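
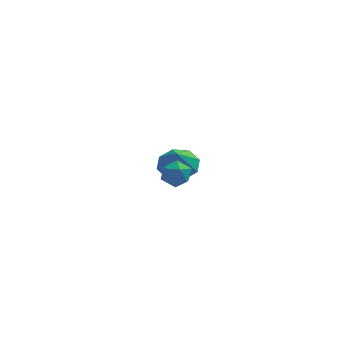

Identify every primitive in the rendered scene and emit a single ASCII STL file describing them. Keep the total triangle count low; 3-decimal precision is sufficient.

solid 
facet normal -0.133 0.843 0.521
outer loop
vertex -3.602 -1.296 -0.261
vertex -4.354 -1.474 -0.165
vertex -3.828 -1.713 0.356
endloop
endfacet
facet normal 0.533 0.598 0.599
outer loop
vertex -3.602 -1.296 -0.261
vertex -3.828 -1.713 0.356
vertex -3.18 -1.906 -0.028
endloop
endfacet
facet normal 0.830 0.556 -0.048
outer loop
vertex -3.602 -1.296 -0.261
vertex -3.18 -1.906 -0.028
vertex -3.304 -1.786 -0.787
endloop
endfacet
facet normal 0.346 0.776 -0.527
outer loop
vertex -3.602 -1.296 -0.261
vertex -3.304 -1.786 -0.787
vertex -4.03 -1.519 -0.871
endloop
endfacet
facet normal -0.248 0.953 -0.174
outer loop
vertex -3.602 -1.296 -0.261
vertex -4.03 -1.519 -0.871
vertex -4.354 -1.474 -0.165
endloop
endfacet
facet normal 0.495 -0.064 0.867
outer loop
vertex -3.18 -1.906 -0.028
vertex -3.828 -1.713 0.356
vertex -3.67 -2.461 0.211
endloop
endfacet
facet normal -0.582 0.335 0.741
outer loop
vertex -3.828 -1.713 0.356
vertex -4.354 -1.474 -0.165
vertex -4.396 -2.194 0.127
endloop
endfacet
facet normal -0.768 0.512 -0.385
outer loop
vertex -4.354 -1.474 -0.165
vertex -4.03 -1.519 -0.871
vertex -4.52 -2.074 -0.632
endloop
endfacet
facet normal 0.194 0.226 -0.955
outer loop
vertex -4.03 -1.519 -0.871
vertex -3.304 -1.786 -0.787
vertex -3.872 -2.267 -1.016
endloop
endfacet
facet normal 0.975 -0.130 -0.180
outer loop
vertex -3.304 -1.786 -0.787
vertex -3.18 -1.906 -0.028
vertex -3.346 -2.506 -0.495
endloop
endfacet
facet normal -0.346 -0.776 0.527
outer loop
vertex -4.098 -2.684 -0.399
vertex -3.67 -2.461 0.211
vertex -4.396 -2.194 0.127
endloop
endfacet
facet normal -0.830 -0.556 0.048
outer loop
vertex -4.098 -2.684 -0.399
vertex -4.396 -2.194 0.127
vertex -4.52 -2.074 -0.632
endloop
endfacet
facet normal -0.533 -0.598 -0.599
outer loop
vertex -4.098 -2.684 -0.399
vertex -4.52 -2.074 -0.632
vertex -3.872 -2.267 -1.016
endloop
endfacet
facet normal 0.133 -0.843 -0.521
outer loop
vertex -4.098 -2.684 -0.399
vertex -3.872 -2.267 -1.016
vertex -3.346 -2.506 -0.495
endloop
endfacet
facet normal 0.248 -0.953 0.174
outer loop
vertex -4.098 -2.684 -0.399
vertex -3.346 -2.506 -0.495
vertex -3.67 -2.461 0.211
endloop
endfacet
facet normal -0.194 -0.226 0.955
outer loop
vertex -4.396 -2.194 0.127
vertex -3.67 -2.461 0.211
vertex -3.828 -1.713 0.356
endloop
endfacet
facet normal -0.975 0.130 0.180
outer loop
vertex -4.52 -2.074 -0.632
vertex -4.396 -2.194 0.127
vertex -4.354 -1.474 -0.165
endloop
endfacet
facet normal -0.495 0.064 -0.867
outer loop
vertex -3.872 -2.267 -1.016
vertex -4.52 -2.074 -0.632
vertex -4.03 -1.519 -0.871
endloop
endfacet
facet normal 0.582 -0.335 -0.741
outer loop
vertex -3.346 -2.506 -0.495
vertex -3.872 -2.267 -1.016
vertex -3.304 -1.786 -0.787
endloop
endfacet
facet normal 0.768 -0.512 0.385
outer loop
vertex -3.67 -2.461 0.211
vertex -3.346 -2.506 -0.495
vertex -3.18 -1.906 -0.028
endloop
endfacet
facet normal 0.052 0.531 -0.846
outer loop
vertex -3.043 3.622 -3.543
vertex -3.963 4.074 -3.316
vertex -2.957 4.296 -3.115
endloop
endfacet
facet normal 0.788 -0.398 0.469
outer loop
vertex -3.043 3.622 -3.543
vertex -2.957 4.296 -3.115
vertex -4.037 3.326 -2.124
endloop
endfacet
facet normal 0.052 0.531 -0.846
outer loop
vertex -2.957 4.296 -3.115
vertex -3.963 4.074 -3.316
vertex -3.46 4.841 -2.804
endloop
endfacet
facet normal 0.612 0.118 0.782
outer loop
vertex -2.957 4.296 -3.115
vertex -3.46 4.841 -2.804
vertex -4.037 3.326 -2.124
endloop
endfacet
facet normal 0.053 0.530 -0.846
outer loop
vertex -3.46 4.841 -2.804
vertex -3.963 4.074 -3.316
vertex -4.258 4.936 -2.794
endloop
endfacet
facet normal 0.058 0.390 0.919
outer loop
vertex -3.46 4.841 -2.804
vertex -4.258 4.936 -2.794
vertex -4.037 3.326 -2.124
endloop
endfacet
facet normal 0.052 0.530 -0.846
outer loop
vertex -4.258 4.936 -2.794
vertex -3.963 4.074 -3.316
vertex -4.883 4.527 -3.089
endloop
endfacet
facet normal -0.545 0.257 0.798
outer loop
vertex -4.258 4.936 -2.794
vertex -4.883 4.527 -3.089
vertex -4.037 3.326 -2.124
endloop
endfacet
facet normal 0.053 0.531 -0.846
outer loop
vertex -4.883 4.527 -3.089
vertex -3.963 4.074 -3.316
vertex -4.969 3.852 -3.518
endloop
endfacet
facet normal -0.848 -0.203 0.490
outer loop
vertex -4.883 4.527 -3.089
vertex -4.969 3.852 -3.518
vertex -4.037 3.326 -2.124
endloop
endfacet
facet normal 0.053 0.531 -0.846
outer loop
vertex -4.969 3.852 -3.518
vertex -3.963 4.074 -3.316
vertex -4.466 3.308 -3.828
endloop
endfacet
facet normal -0.671 -0.721 0.176
outer loop
vertex -4.969 3.852 -3.518
vertex -4.466 3.308 -3.828
vertex -4.037 3.326 -2.124
endloop
endfacet
facet normal 0.052 0.531 -0.846
outer loop
vertex -4.466 3.308 -3.828
vertex -3.963 4.074 -3.316
vertex -3.668 3.213 -3.839
endloop
endfacet
facet normal -0.118 -0.992 0.040
outer loop
vertex -4.466 3.308 -3.828
vertex -3.668 3.213 -3.839
vertex -4.037 3.326 -2.124
endloop
endfacet
facet normal 0.053 0.532 -0.845
outer loop
vertex -3.668 3.213 -3.839
vertex -3.963 4.074 -3.316
vertex -3.043 3.622 -3.543
endloop
endfacet
facet normal 0.486 -0.859 0.161
outer loop
vertex -3.668 3.213 -3.839
vertex -3.043 3.622 -3.543
vertex -4.037 3.326 -2.124
endloop
endfacet

endsolid


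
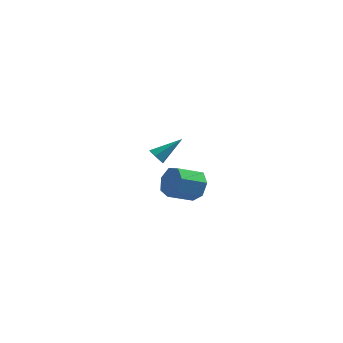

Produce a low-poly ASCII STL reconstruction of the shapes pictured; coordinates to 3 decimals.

solid 
facet normal 0.725 0.544 -0.422
outer loop
vertex 1.786 -3.14 0.446
vertex 1.18 -2.714 -0.047
vertex 1.489 -2.5 0.76
endloop
endfacet
facet normal 0.570 -0.133 0.811
outer loop
vertex 1.786 -3.14 0.446
vertex 1.489 -2.5 0.76
vertex 0.725 -3.933 1.061
endloop
endfacet
facet normal 0.570 -0.133 0.811
outer loop
vertex 0.725 -3.933 1.061
vertex 1.489 -2.5 0.76
vertex 0.428 -3.293 1.375
endloop
endfacet
facet normal -0.727 -0.543 0.420
outer loop
vertex 0.725 -3.933 1.061
vertex 0.428 -3.293 1.375
vertex 0.12 -3.506 0.567
endloop
endfacet
facet normal 0.726 0.543 -0.422
outer loop
vertex 1.489 -2.5 0.76
vertex 1.18 -2.714 -0.047
vertex 0.959 -2.02 0.465
endloop
endfacet
facet normal 0.054 0.566 0.823
outer loop
vertex 1.489 -2.5 0.76
vertex 0.959 -2.02 0.465
vertex 0.428 -3.293 1.375
endloop
endfacet
facet normal 0.054 0.566 0.823
outer loop
vertex 0.428 -3.293 1.375
vertex 0.959 -2.02 0.465
vertex -0.101 -2.813 1.08
endloop
endfacet
facet normal -0.727 -0.543 0.420
outer loop
vertex 0.428 -3.293 1.375
vertex -0.101 -2.813 1.08
vertex 0.12 -3.506 0.567
endloop
endfacet
facet normal 0.727 0.542 -0.421
outer loop
vertex 0.959 -2.02 0.465
vertex 1.18 -2.714 -0.047
vertex 0.597 -2.063 -0.215
endloop
endfacet
facet normal -0.502 0.838 0.214
outer loop
vertex 0.959 -2.02 0.465
vertex 0.597 -2.063 -0.215
vertex -0.101 -2.813 1.08
endloop
endfacet
facet normal -0.502 0.838 0.215
outer loop
vertex -0.101 -2.813 1.08
vertex 0.597 -2.063 -0.215
vertex -0.464 -2.856 0.4
endloop
endfacet
facet normal -0.726 -0.544 0.422
outer loop
vertex -0.101 -2.813 1.08
vertex -0.464 -2.856 0.4
vertex 0.12 -3.506 0.567
endloop
endfacet
facet normal 0.727 0.542 -0.421
outer loop
vertex 0.597 -2.063 -0.215
vertex 1.18 -2.714 -0.047
vertex 0.673 -2.595 -0.769
endloop
endfacet
facet normal -0.680 0.480 -0.554
outer loop
vertex 0.597 -2.063 -0.215
vertex 0.673 -2.595 -0.769
vertex -0.464 -2.856 0.4
endloop
endfacet
facet normal -0.680 0.479 -0.555
outer loop
vertex -0.464 -2.856 0.4
vertex 0.673 -2.595 -0.769
vertex -0.387 -3.388 -0.154
endloop
endfacet
facet normal -0.726 -0.544 0.421
outer loop
vertex -0.464 -2.856 0.4
vertex -0.387 -3.388 -0.154
vertex 0.12 -3.506 0.567
endloop
endfacet
facet normal 0.726 0.544 -0.421
outer loop
vertex 0.673 -2.595 -0.769
vertex 1.18 -2.714 -0.047
vertex 1.132 -3.217 -0.78
endloop
endfacet
facet normal -0.347 -0.240 -0.907
outer loop
vertex 0.673 -2.595 -0.769
vertex 1.132 -3.217 -0.78
vertex -0.387 -3.388 -0.154
endloop
endfacet
facet normal -0.347 -0.239 -0.907
outer loop
vertex -0.387 -3.388 -0.154
vertex 1.132 -3.217 -0.78
vertex 0.071 -4.01 -0.165
endloop
endfacet
facet normal -0.726 -0.542 0.422
outer loop
vertex -0.387 -3.388 -0.154
vertex 0.071 -4.01 -0.165
vertex 0.12 -3.506 0.567
endloop
endfacet
facet normal 0.726 0.544 -0.421
outer loop
vertex 1.132 -3.217 -0.78
vertex 1.18 -2.714 -0.047
vertex 1.627 -3.459 -0.239
endloop
endfacet
facet normal 0.248 -0.779 -0.576
outer loop
vertex 1.132 -3.217 -0.78
vertex 1.627 -3.459 -0.239
vertex 0.071 -4.01 -0.165
endloop
endfacet
facet normal 0.248 -0.779 -0.576
outer loop
vertex 0.071 -4.01 -0.165
vertex 1.627 -3.459 -0.239
vertex 0.566 -4.252 0.376
endloop
endfacet
facet normal -0.726 -0.542 0.422
outer loop
vertex 0.071 -4.01 -0.165
vertex 0.566 -4.252 0.376
vertex 0.12 -3.506 0.567
endloop
endfacet
facet normal 0.725 0.544 -0.422
outer loop
vertex 1.627 -3.459 -0.239
vertex 1.18 -2.714 -0.047
vertex 1.786 -3.14 0.446
endloop
endfacet
facet normal 0.656 -0.731 0.188
outer loop
vertex 1.627 -3.459 -0.239
vertex 1.786 -3.14 0.446
vertex 0.566 -4.252 0.376
endloop
endfacet
facet normal 0.656 -0.731 0.188
outer loop
vertex 0.566 -4.252 0.376
vertex 1.786 -3.14 0.446
vertex 0.725 -3.933 1.061
endloop
endfacet
facet normal -0.727 -0.542 0.421
outer loop
vertex 0.566 -4.252 0.376
vertex 0.725 -3.933 1.061
vertex 0.12 -3.506 0.567
endloop
endfacet
facet normal -0.677 -0.481 -0.556
outer loop
vertex -1.595 3.142 -2.042
vertex -1.929 3.071 -1.574
vertex -1.991 3.543 -1.907
endloop
endfacet
facet normal 0.450 0.650 -0.612
outer loop
vertex -1.595 3.142 -2.042
vertex -1.991 3.543 -1.907
vertex -0.751 3.909 -0.606
endloop
endfacet
facet normal -0.677 -0.482 -0.557
outer loop
vertex -1.991 3.543 -1.907
vertex -1.929 3.071 -1.574
vertex -2.326 3.472 -1.438
endloop
endfacet
facet normal -0.251 0.967 -0.033
outer loop
vertex -1.991 3.543 -1.907
vertex -2.326 3.472 -1.438
vertex -0.751 3.909 -0.606
endloop
endfacet
facet normal -0.677 -0.481 -0.557
outer loop
vertex -2.326 3.472 -1.438
vertex -1.929 3.071 -1.574
vertex -2.264 3.001 -1.106
endloop
endfacet
facet normal -0.512 0.449 0.733
outer loop
vertex -2.326 3.472 -1.438
vertex -2.264 3.001 -1.106
vertex -0.751 3.909 -0.606
endloop
endfacet
facet normal -0.678 -0.480 -0.557
outer loop
vertex -2.264 3.001 -1.106
vertex -1.929 3.071 -1.574
vertex -1.868 2.6 -1.242
endloop
endfacet
facet normal -0.073 -0.385 0.920
outer loop
vertex -2.264 3.001 -1.106
vertex -1.868 2.6 -1.242
vertex -0.751 3.909 -0.606
endloop
endfacet
facet normal -0.678 -0.480 -0.557
outer loop
vertex -1.868 2.6 -1.242
vertex -1.929 3.071 -1.574
vertex -1.533 2.67 -1.71
endloop
endfacet
facet normal 0.626 -0.701 0.343
outer loop
vertex -1.868 2.6 -1.242
vertex -1.533 2.67 -1.71
vertex -0.751 3.909 -0.606
endloop
endfacet
facet normal -0.678 -0.481 -0.557
outer loop
vertex -1.533 2.67 -1.71
vertex -1.929 3.071 -1.574
vertex -1.595 3.142 -2.042
endloop
endfacet
facet normal 0.887 -0.182 -0.424
outer loop
vertex -1.533 2.67 -1.71
vertex -1.595 3.142 -2.042
vertex -0.751 3.909 -0.606
endloop
endfacet

endsolid


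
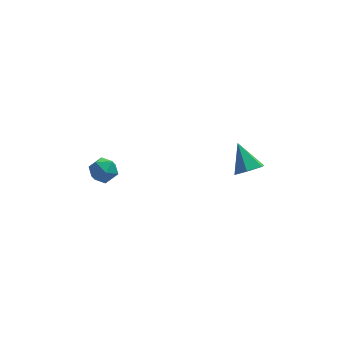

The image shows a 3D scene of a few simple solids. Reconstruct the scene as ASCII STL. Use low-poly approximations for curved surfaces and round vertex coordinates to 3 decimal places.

solid 
facet normal 0.231 -0.681 -0.695
outer loop
vertex 4.636 0.257 3.764
vertex 4.146 0.572 3.292
vertex 4.859 0.804 3.302
endloop
endfacet
facet normal 0.761 0.209 0.614
outer loop
vertex 4.636 0.257 3.764
vertex 4.859 0.804 3.302
vertex 3.794 1.608 4.348
endloop
endfacet
facet normal 0.231 -0.681 -0.695
outer loop
vertex 4.859 0.804 3.302
vertex 4.146 0.572 3.292
vertex 4.369 1.119 2.83
endloop
endfacet
facet normal 0.572 0.819 -0.047
outer loop
vertex 4.859 0.804 3.302
vertex 4.369 1.119 2.83
vertex 3.794 1.608 4.348
endloop
endfacet
facet normal 0.231 -0.681 -0.695
outer loop
vertex 4.369 1.119 2.83
vertex 4.146 0.572 3.292
vertex 3.655 0.887 2.82
endloop
endfacet
facet normal -0.280 0.878 -0.389
outer loop
vertex 4.369 1.119 2.83
vertex 3.655 0.887 2.82
vertex 3.794 1.608 4.348
endloop
endfacet
facet normal 0.231 -0.681 -0.695
outer loop
vertex 3.655 0.887 2.82
vertex 4.146 0.572 3.292
vertex 3.432 0.34 3.282
endloop
endfacet
facet normal -0.943 0.327 -0.068
outer loop
vertex 3.655 0.887 2.82
vertex 3.432 0.34 3.282
vertex 3.794 1.608 4.348
endloop
endfacet
facet normal 0.231 -0.682 -0.694
outer loop
vertex 3.432 0.34 3.282
vertex 4.146 0.572 3.292
vertex 3.923 0.025 3.755
endloop
endfacet
facet normal -0.753 -0.284 0.593
outer loop
vertex 3.432 0.34 3.282
vertex 3.923 0.025 3.755
vertex 3.794 1.608 4.348
endloop
endfacet
facet normal 0.231 -0.682 -0.694
outer loop
vertex 3.923 0.025 3.755
vertex 4.146 0.572 3.292
vertex 4.636 0.257 3.764
endloop
endfacet
facet normal 0.099 -0.342 0.934
outer loop
vertex 3.923 0.025 3.755
vertex 4.636 0.257 3.764
vertex 3.794 1.608 4.348
endloop
endfacet
facet normal -0.399 0.917 0.008
outer loop
vertex -2.133 4.003 1.128
vertex -2.717 3.745 1.553
vertex -2.085 4.017 1.893
endloop
endfacet
facet normal 0.311 0.950 -0.037
outer loop
vertex -2.133 4.003 1.128
vertex -2.085 4.017 1.893
vertex -1.479 3.802 1.475
endloop
endfacet
facet normal 0.512 0.593 -0.622
outer loop
vertex -2.133 4.003 1.128
vertex -1.479 3.802 1.475
vertex -1.736 3.396 0.876
endloop
endfacet
facet normal -0.074 0.340 -0.937
outer loop
vertex -2.133 4.003 1.128
vertex -1.736 3.396 0.876
vertex -2.501 3.361 0.924
endloop
endfacet
facet normal -0.638 0.540 -0.549
outer loop
vertex -2.133 4.003 1.128
vertex -2.501 3.361 0.924
vertex -2.717 3.745 1.553
endloop
endfacet
facet normal 0.584 0.614 0.531
outer loop
vertex -1.479 3.802 1.475
vertex -2.085 4.017 1.893
vertex -1.659 3.419 2.116
endloop
endfacet
facet normal -0.566 0.562 0.603
outer loop
vertex -2.085 4.017 1.893
vertex -2.717 3.745 1.553
vertex -2.424 3.384 2.164
endloop
endfacet
facet normal -0.954 -0.049 -0.297
outer loop
vertex -2.717 3.745 1.553
vertex -2.501 3.361 0.924
vertex -2.681 2.978 1.565
endloop
endfacet
facet normal -0.041 -0.375 -0.926
outer loop
vertex -2.501 3.361 0.924
vertex -1.736 3.396 0.876
vertex -2.075 2.763 1.147
endloop
endfacet
facet normal 0.909 0.036 -0.415
outer loop
vertex -1.736 3.396 0.876
vertex -1.479 3.802 1.475
vertex -1.443 3.035 1.487
endloop
endfacet
facet normal 0.074 -0.340 0.937
outer loop
vertex -2.027 2.777 1.912
vertex -1.659 3.419 2.116
vertex -2.424 3.384 2.164
endloop
endfacet
facet normal -0.512 -0.593 0.622
outer loop
vertex -2.027 2.777 1.912
vertex -2.424 3.384 2.164
vertex -2.681 2.978 1.565
endloop
endfacet
facet normal -0.311 -0.950 0.037
outer loop
vertex -2.027 2.777 1.912
vertex -2.681 2.978 1.565
vertex -2.075 2.763 1.147
endloop
endfacet
facet normal 0.399 -0.917 -0.008
outer loop
vertex -2.027 2.777 1.912
vertex -2.075 2.763 1.147
vertex -1.443 3.035 1.487
endloop
endfacet
facet normal 0.638 -0.540 0.549
outer loop
vertex -2.027 2.777 1.912
vertex -1.443 3.035 1.487
vertex -1.659 3.419 2.116
endloop
endfacet
facet normal 0.041 0.375 0.926
outer loop
vertex -2.424 3.384 2.164
vertex -1.659 3.419 2.116
vertex -2.085 4.017 1.893
endloop
endfacet
facet normal -0.909 -0.036 0.415
outer loop
vertex -2.681 2.978 1.565
vertex -2.424 3.384 2.164
vertex -2.717 3.745 1.553
endloop
endfacet
facet normal -0.584 -0.614 -0.531
outer loop
vertex -2.075 2.763 1.147
vertex -2.681 2.978 1.565
vertex -2.501 3.361 0.924
endloop
endfacet
facet normal 0.566 -0.562 -0.603
outer loop
vertex -1.443 3.035 1.487
vertex -2.075 2.763 1.147
vertex -1.736 3.396 0.876
endloop
endfacet
facet normal 0.954 0.049 0.297
outer loop
vertex -1.659 3.419 2.116
vertex -1.443 3.035 1.487
vertex -1.479 3.802 1.475
endloop
endfacet

endsolid


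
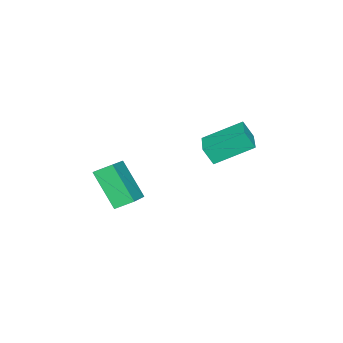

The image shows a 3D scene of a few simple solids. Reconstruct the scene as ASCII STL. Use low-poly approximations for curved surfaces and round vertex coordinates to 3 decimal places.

solid 
facet normal -0.865 -0.492 -0.095
outer loop
vertex -1.179 -1.959 3.713
vertex -2.06 -0.58 4.597
vertex -1.326 -1.548 2.926
endloop
endfacet
facet normal 0.474 -0.741 -0.476
outer loop
vertex -0.08 -0.84 3.063
vertex -1.179 -1.959 3.713
vertex -1.326 -1.548 2.926
endloop
endfacet
facet normal -0.865 -0.492 -0.095
outer loop
vertex -1.326 -1.548 2.926
vertex -2.06 -0.58 4.597
vertex -2.207 -0.169 3.81
endloop
endfacet
facet normal -0.163 0.456 -0.875
outer loop
vertex -2.207 -0.169 3.81
vertex -0.08 -0.84 3.063
vertex -1.326 -1.548 2.926
endloop
endfacet
facet normal 0.163 -0.456 0.875
outer loop
vertex -1.179 -1.959 3.713
vertex -0.814 0.128 4.734
vertex -2.06 -0.58 4.597
endloop
endfacet
facet normal 0.474 -0.741 -0.476
outer loop
vertex 0.067 -1.251 3.85
vertex -1.179 -1.959 3.713
vertex -0.08 -0.84 3.063
endloop
endfacet
facet normal 0.163 -0.456 0.875
outer loop
vertex 0.067 -1.251 3.85
vertex -0.814 0.128 4.734
vertex -1.179 -1.959 3.713
endloop
endfacet
facet normal -0.474 0.741 0.476
outer loop
vertex -2.06 -0.58 4.597
vertex -0.814 0.128 4.734
vertex -2.207 -0.169 3.81
endloop
endfacet
facet normal -0.163 0.456 -0.875
outer loop
vertex -0.961 0.539 3.947
vertex -0.08 -0.84 3.063
vertex -2.207 -0.169 3.81
endloop
endfacet
facet normal -0.474 0.741 0.476
outer loop
vertex -2.207 -0.169 3.81
vertex -0.814 0.128 4.734
vertex -0.961 0.539 3.947
endloop
endfacet
facet normal 0.865 0.492 0.095
outer loop
vertex -0.961 0.539 3.947
vertex 0.067 -1.251 3.85
vertex -0.08 -0.84 3.063
endloop
endfacet
facet normal 0.865 0.492 0.095
outer loop
vertex -0.814 0.128 4.734
vertex 0.067 -1.251 3.85
vertex -0.961 0.539 3.947
endloop
endfacet
facet normal -0.888 -0.261 -0.379
outer loop
vertex 2.469 -4.317 3.15
vertex 2.1 -3.656 3.559
vertex 2.79 -3.188 1.618
endloop
endfacet
facet normal 0.429 -0.768 -0.476
outer loop
vertex 4.3 -2.744 2.261
vertex 2.469 -4.317 3.15
vertex 2.79 -3.188 1.618
endloop
endfacet
facet normal -0.888 -0.261 -0.379
outer loop
vertex 2.79 -3.188 1.618
vertex 2.1 -3.656 3.559
vertex 2.421 -2.527 2.027
endloop
endfacet
facet normal 0.166 0.584 -0.794
outer loop
vertex 2.421 -2.527 2.027
vertex 4.3 -2.744 2.261
vertex 2.79 -3.188 1.618
endloop
endfacet
facet normal -0.166 -0.584 0.794
outer loop
vertex 2.469 -4.317 3.15
vertex 3.61 -3.212 4.202
vertex 2.1 -3.656 3.559
endloop
endfacet
facet normal 0.429 -0.768 -0.476
outer loop
vertex 3.979 -3.873 3.793
vertex 2.469 -4.317 3.15
vertex 4.3 -2.744 2.261
endloop
endfacet
facet normal -0.166 -0.584 0.794
outer loop
vertex 3.979 -3.873 3.793
vertex 3.61 -3.212 4.202
vertex 2.469 -4.317 3.15
endloop
endfacet
facet normal -0.429 0.768 0.476
outer loop
vertex 2.1 -3.656 3.559
vertex 3.61 -3.212 4.202
vertex 2.421 -2.527 2.027
endloop
endfacet
facet normal 0.166 0.584 -0.794
outer loop
vertex 3.931 -2.083 2.67
vertex 4.3 -2.744 2.261
vertex 2.421 -2.527 2.027
endloop
endfacet
facet normal -0.429 0.768 0.476
outer loop
vertex 2.421 -2.527 2.027
vertex 3.61 -3.212 4.202
vertex 3.931 -2.083 2.67
endloop
endfacet
facet normal 0.888 0.261 0.379
outer loop
vertex 3.931 -2.083 2.67
vertex 3.979 -3.873 3.793
vertex 4.3 -2.744 2.261
endloop
endfacet
facet normal 0.888 0.261 0.379
outer loop
vertex 3.61 -3.212 4.202
vertex 3.979 -3.873 3.793
vertex 3.931 -2.083 2.67
endloop
endfacet

endsolid


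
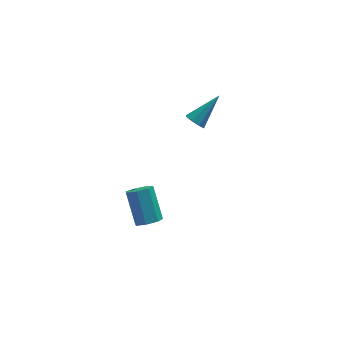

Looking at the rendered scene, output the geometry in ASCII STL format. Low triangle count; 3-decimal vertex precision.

solid 
facet normal 0.102 -0.662 -0.742
outer loop
vertex -1.85 1.111 -4.172
vertex -2.351 0.682 -3.858
vertex -2.45 1.215 -4.347
endloop
endfacet
facet normal 0.305 0.732 -0.610
outer loop
vertex -1.85 1.111 -4.172
vertex -2.45 1.215 -4.347
vertex -2.048 2.407 -2.715
endloop
endfacet
facet normal 0.306 0.731 -0.610
outer loop
vertex -2.048 2.407 -2.715
vertex -2.45 1.215 -4.347
vertex -2.648 2.512 -2.89
endloop
endfacet
facet normal -0.101 0.661 0.744
outer loop
vertex -2.048 2.407 -2.715
vertex -2.648 2.512 -2.89
vertex -2.549 1.978 -2.402
endloop
endfacet
facet normal 0.100 -0.662 -0.742
outer loop
vertex -2.45 1.215 -4.347
vertex -2.351 0.682 -3.858
vertex -2.976 0.919 -4.154
endloop
endfacet
facet normal -0.549 0.586 -0.596
outer loop
vertex -2.45 1.215 -4.347
vertex -2.976 0.919 -4.154
vertex -2.648 2.512 -2.89
endloop
endfacet
facet normal -0.550 0.586 -0.595
outer loop
vertex -2.648 2.512 -2.89
vertex -2.976 0.919 -4.154
vertex -3.173 2.215 -2.697
endloop
endfacet
facet normal -0.101 0.661 0.744
outer loop
vertex -2.648 2.512 -2.89
vertex -3.173 2.215 -2.697
vertex -2.549 1.978 -2.402
endloop
endfacet
facet normal 0.101 -0.661 -0.743
outer loop
vertex -2.976 0.919 -4.154
vertex -2.351 0.682 -3.858
vertex -3.031 0.443 -3.738
endloop
endfacet
facet normal -0.991 -0.001 -0.133
outer loop
vertex -2.976 0.919 -4.154
vertex -3.031 0.443 -3.738
vertex -3.173 2.215 -2.697
endloop
endfacet
facet normal -0.991 -0.001 -0.133
outer loop
vertex -3.173 2.215 -2.697
vertex -3.031 0.443 -3.738
vertex -3.228 1.74 -2.282
endloop
endfacet
facet normal -0.100 0.661 0.743
outer loop
vertex -3.173 2.215 -2.697
vertex -3.228 1.74 -2.282
vertex -2.549 1.978 -2.402
endloop
endfacet
facet normal 0.101 -0.662 -0.743
outer loop
vertex -3.031 0.443 -3.738
vertex -2.351 0.682 -3.858
vertex -2.574 0.148 -3.413
endloop
endfacet
facet normal -0.685 -0.587 0.431
outer loop
vertex -3.031 0.443 -3.738
vertex -2.574 0.148 -3.413
vertex -3.228 1.74 -2.282
endloop
endfacet
facet normal -0.687 -0.587 0.429
outer loop
vertex -3.228 1.74 -2.282
vertex -2.574 0.148 -3.413
vertex -2.772 1.444 -1.957
endloop
endfacet
facet normal -0.100 0.661 0.743
outer loop
vertex -3.228 1.74 -2.282
vertex -2.772 1.444 -1.957
vertex -2.549 1.978 -2.402
endloop
endfacet
facet normal 0.099 -0.661 -0.744
outer loop
vertex -2.574 0.148 -3.413
vertex -2.351 0.682 -3.858
vertex -1.95 0.254 -3.424
endloop
endfacet
facet normal 0.136 -0.731 0.669
outer loop
vertex -2.574 0.148 -3.413
vertex -1.95 0.254 -3.424
vertex -2.772 1.444 -1.957
endloop
endfacet
facet normal 0.136 -0.731 0.669
outer loop
vertex -2.772 1.444 -1.957
vertex -1.95 0.254 -3.424
vertex -2.147 1.551 -1.967
endloop
endfacet
facet normal -0.101 0.662 0.743
outer loop
vertex -2.772 1.444 -1.957
vertex -2.147 1.551 -1.967
vertex -2.549 1.978 -2.402
endloop
endfacet
facet normal 0.101 -0.660 -0.744
outer loop
vertex -1.95 0.254 -3.424
vertex -2.351 0.682 -3.858
vertex -1.628 0.683 -3.761
endloop
endfacet
facet normal 0.855 -0.324 0.404
outer loop
vertex -1.95 0.254 -3.424
vertex -1.628 0.683 -3.761
vertex -2.147 1.551 -1.967
endloop
endfacet
facet normal 0.855 -0.325 0.404
outer loop
vertex -2.147 1.551 -1.967
vertex -1.628 0.683 -3.761
vertex -1.825 1.979 -2.304
endloop
endfacet
facet normal -0.101 0.661 0.743
outer loop
vertex -2.147 1.551 -1.967
vertex -1.825 1.979 -2.304
vertex -2.549 1.978 -2.402
endloop
endfacet
facet normal 0.101 -0.661 -0.743
outer loop
vertex -1.628 0.683 -3.761
vertex -2.351 0.682 -3.858
vertex -1.85 1.111 -4.172
endloop
endfacet
facet normal 0.931 0.326 -0.164
outer loop
vertex -1.628 0.683 -3.761
vertex -1.85 1.111 -4.172
vertex -1.825 1.979 -2.304
endloop
endfacet
facet normal 0.931 0.327 -0.164
outer loop
vertex -1.825 1.979 -2.304
vertex -1.85 1.111 -4.172
vertex -2.048 2.407 -2.715
endloop
endfacet
facet normal -0.102 0.661 0.743
outer loop
vertex -1.825 1.979 -2.304
vertex -2.048 2.407 -2.715
vertex -2.549 1.978 -2.402
endloop
endfacet
facet normal -0.710 -0.335 -0.620
outer loop
vertex 0.668 1.77 2.265
vertex 0.258 1.88 2.675
vertex 0.499 2.187 2.233
endloop
endfacet
facet normal 0.768 0.266 -0.583
outer loop
vertex 0.668 1.77 2.265
vertex 0.499 2.187 2.233
vertex 1.622 2.52 3.865
endloop
endfacet
facet normal -0.710 -0.334 -0.619
outer loop
vertex 0.499 2.187 2.233
vertex 0.258 1.88 2.675
vertex 0.189 2.425 2.46
endloop
endfacet
facet normal 0.347 0.843 -0.411
outer loop
vertex 0.499 2.187 2.233
vertex 0.189 2.425 2.46
vertex 1.622 2.52 3.865
endloop
endfacet
facet normal -0.711 -0.334 -0.619
outer loop
vertex 0.189 2.425 2.46
vertex 0.258 1.88 2.675
vertex -0.08 2.343 2.813
endloop
endfacet
facet normal -0.165 0.981 0.102
outer loop
vertex 0.189 2.425 2.46
vertex -0.08 2.343 2.813
vertex 1.622 2.52 3.865
endloop
endfacet
facet normal -0.710 -0.334 -0.620
outer loop
vertex -0.08 2.343 2.813
vertex 0.258 1.88 2.675
vertex -0.151 1.989 3.085
endloop
endfacet
facet normal -0.466 0.596 0.654
outer loop
vertex -0.08 2.343 2.813
vertex -0.151 1.989 3.085
vertex 1.622 2.52 3.865
endloop
endfacet
facet normal -0.710 -0.334 -0.620
outer loop
vertex -0.151 1.989 3.085
vertex 0.258 1.88 2.675
vertex 0.017 1.572 3.117
endloop
endfacet
facet normal -0.380 -0.083 0.921
outer loop
vertex -0.151 1.989 3.085
vertex 0.017 1.572 3.117
vertex 1.622 2.52 3.865
endloop
endfacet
facet normal -0.710 -0.334 -0.620
outer loop
vertex 0.017 1.572 3.117
vertex 0.258 1.88 2.675
vertex 0.327 1.334 2.89
endloop
endfacet
facet normal 0.041 -0.661 0.749
outer loop
vertex 0.017 1.572 3.117
vertex 0.327 1.334 2.89
vertex 1.622 2.52 3.865
endloop
endfacet
facet normal -0.711 -0.334 -0.619
outer loop
vertex 0.327 1.334 2.89
vertex 0.258 1.88 2.675
vertex 0.596 1.416 2.537
endloop
endfacet
facet normal 0.554 -0.799 0.236
outer loop
vertex 0.327 1.334 2.89
vertex 0.596 1.416 2.537
vertex 1.622 2.52 3.865
endloop
endfacet
facet normal -0.710 -0.333 -0.621
outer loop
vertex 0.596 1.416 2.537
vertex 0.258 1.88 2.675
vertex 0.668 1.77 2.265
endloop
endfacet
facet normal 0.854 -0.415 -0.314
outer loop
vertex 0.596 1.416 2.537
vertex 0.668 1.77 2.265
vertex 1.622 2.52 3.865
endloop
endfacet

endsolid


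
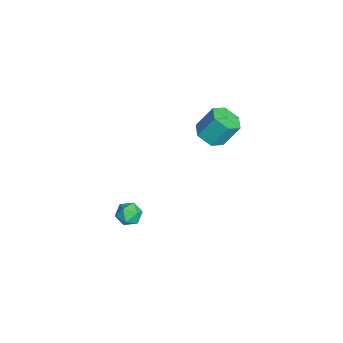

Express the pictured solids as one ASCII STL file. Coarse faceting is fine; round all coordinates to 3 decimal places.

solid 
facet normal -0.884 0.040 0.466
outer loop
vertex 0.802 -1.85 -3.099
vertex 0.986 -2.44 -2.7
vertex 1.146 -1.765 -2.454
endloop
endfacet
facet normal -0.672 0.691 0.267
outer loop
vertex 0.802 -1.85 -3.099
vertex 1.146 -1.765 -2.454
vertex 1.341 -1.352 -3.032
endloop
endfacet
facet normal -0.579 0.686 -0.441
outer loop
vertex 0.802 -1.85 -3.099
vertex 1.341 -1.352 -3.032
vertex 1.302 -1.773 -3.635
endloop
endfacet
facet normal -0.733 0.032 -0.679
outer loop
vertex 0.802 -1.85 -3.099
vertex 1.302 -1.773 -3.635
vertex 1.083 -2.445 -3.43
endloop
endfacet
facet normal -0.922 -0.369 -0.120
outer loop
vertex 0.802 -1.85 -3.099
vertex 1.083 -2.445 -3.43
vertex 0.986 -2.44 -2.7
endloop
endfacet
facet normal -0.040 0.819 0.572
outer loop
vertex 1.341 -1.352 -3.032
vertex 1.146 -1.765 -2.454
vertex 1.857 -1.635 -2.59
endloop
endfacet
facet normal -0.384 -0.235 0.893
outer loop
vertex 1.146 -1.765 -2.454
vertex 0.986 -2.44 -2.7
vertex 1.638 -2.307 -2.385
endloop
endfacet
facet normal -0.445 -0.894 -0.053
outer loop
vertex 0.986 -2.44 -2.7
vertex 1.083 -2.445 -3.43
vertex 1.599 -2.728 -2.988
endloop
endfacet
facet normal -0.138 -0.248 -0.959
outer loop
vertex 1.083 -2.445 -3.43
vertex 1.302 -1.773 -3.635
vertex 1.794 -2.315 -3.566
endloop
endfacet
facet normal 0.112 0.811 -0.574
outer loop
vertex 1.302 -1.773 -3.635
vertex 1.341 -1.352 -3.032
vertex 1.954 -1.64 -3.32
endloop
endfacet
facet normal 0.733 -0.032 0.679
outer loop
vertex 2.138 -2.23 -2.921
vertex 1.857 -1.635 -2.59
vertex 1.638 -2.307 -2.385
endloop
endfacet
facet normal 0.579 -0.686 0.441
outer loop
vertex 2.138 -2.23 -2.921
vertex 1.638 -2.307 -2.385
vertex 1.599 -2.728 -2.988
endloop
endfacet
facet normal 0.672 -0.691 -0.267
outer loop
vertex 2.138 -2.23 -2.921
vertex 1.599 -2.728 -2.988
vertex 1.794 -2.315 -3.566
endloop
endfacet
facet normal 0.884 -0.040 -0.466
outer loop
vertex 2.138 -2.23 -2.921
vertex 1.794 -2.315 -3.566
vertex 1.954 -1.64 -3.32
endloop
endfacet
facet normal 0.922 0.369 0.120
outer loop
vertex 2.138 -2.23 -2.921
vertex 1.954 -1.64 -3.32
vertex 1.857 -1.635 -2.59
endloop
endfacet
facet normal 0.138 0.248 0.959
outer loop
vertex 1.638 -2.307 -2.385
vertex 1.857 -1.635 -2.59
vertex 1.146 -1.765 -2.454
endloop
endfacet
facet normal -0.112 -0.811 0.574
outer loop
vertex 1.599 -2.728 -2.988
vertex 1.638 -2.307 -2.385
vertex 0.986 -2.44 -2.7
endloop
endfacet
facet normal 0.040 -0.819 -0.572
outer loop
vertex 1.794 -2.315 -3.566
vertex 1.599 -2.728 -2.988
vertex 1.083 -2.445 -3.43
endloop
endfacet
facet normal 0.384 0.235 -0.893
outer loop
vertex 1.954 -1.64 -3.32
vertex 1.794 -2.315 -3.566
vertex 1.302 -1.773 -3.635
endloop
endfacet
facet normal 0.445 0.894 0.053
outer loop
vertex 1.857 -1.635 -2.59
vertex 1.954 -1.64 -3.32
vertex 1.341 -1.352 -3.032
endloop
endfacet
facet normal 0.015 -0.543 -0.840
outer loop
vertex 1.569 2.519 2.392
vertex 1.122 1.908 2.779
vertex 0.719 2.534 2.367
endloop
endfacet
facet normal 0.031 0.840 -0.542
outer loop
vertex 1.569 2.519 2.392
vertex 0.719 2.534 2.367
vertex 1.545 3.323 3.635
endloop
endfacet
facet normal 0.030 0.840 -0.542
outer loop
vertex 1.545 3.323 3.635
vertex 0.719 2.534 2.367
vertex 0.696 3.337 3.609
endloop
endfacet
facet normal -0.017 0.543 0.840
outer loop
vertex 1.545 3.323 3.635
vertex 0.696 3.337 3.609
vertex 1.098 2.712 4.021
endloop
endfacet
facet normal 0.016 -0.542 -0.840
outer loop
vertex 0.719 2.534 2.367
vertex 1.122 1.908 2.779
vertex 0.272 1.923 2.753
endloop
endfacet
facet normal -0.850 0.435 -0.297
outer loop
vertex 0.719 2.534 2.367
vertex 0.272 1.923 2.753
vertex 0.696 3.337 3.609
endloop
endfacet
facet normal -0.851 0.434 -0.296
outer loop
vertex 0.696 3.337 3.609
vertex 0.272 1.923 2.753
vertex 0.249 2.726 3.996
endloop
endfacet
facet normal -0.016 0.543 0.839
outer loop
vertex 0.696 3.337 3.609
vertex 0.249 2.726 3.996
vertex 1.098 2.712 4.021
endloop
endfacet
facet normal 0.016 -0.542 -0.840
outer loop
vertex 0.272 1.923 2.753
vertex 1.122 1.908 2.779
vertex 0.675 1.297 3.165
endloop
endfacet
facet normal -0.881 -0.405 0.246
outer loop
vertex 0.272 1.923 2.753
vertex 0.675 1.297 3.165
vertex 0.249 2.726 3.996
endloop
endfacet
facet normal -0.881 -0.405 0.245
outer loop
vertex 0.249 2.726 3.996
vertex 0.675 1.297 3.165
vertex 0.651 2.101 4.408
endloop
endfacet
facet normal -0.016 0.543 0.839
outer loop
vertex 0.249 2.726 3.996
vertex 0.651 2.101 4.408
vertex 1.098 2.712 4.021
endloop
endfacet
facet normal 0.017 -0.543 -0.840
outer loop
vertex 0.675 1.297 3.165
vertex 1.122 1.908 2.779
vertex 1.524 1.283 3.191
endloop
endfacet
facet normal -0.030 -0.840 0.542
outer loop
vertex 0.675 1.297 3.165
vertex 1.524 1.283 3.191
vertex 0.651 2.101 4.408
endloop
endfacet
facet normal -0.031 -0.840 0.542
outer loop
vertex 0.651 2.101 4.408
vertex 1.524 1.283 3.191
vertex 1.501 2.086 4.433
endloop
endfacet
facet normal -0.015 0.543 0.840
outer loop
vertex 0.651 2.101 4.408
vertex 1.501 2.086 4.433
vertex 1.098 2.712 4.021
endloop
endfacet
facet normal 0.016 -0.543 -0.839
outer loop
vertex 1.524 1.283 3.191
vertex 1.122 1.908 2.779
vertex 1.971 1.894 2.804
endloop
endfacet
facet normal 0.851 -0.434 0.297
outer loop
vertex 1.524 1.283 3.191
vertex 1.971 1.894 2.804
vertex 1.501 2.086 4.433
endloop
endfacet
facet normal 0.850 -0.435 0.297
outer loop
vertex 1.501 2.086 4.433
vertex 1.971 1.894 2.804
vertex 1.948 2.697 4.047
endloop
endfacet
facet normal -0.016 0.542 0.840
outer loop
vertex 1.501 2.086 4.433
vertex 1.948 2.697 4.047
vertex 1.098 2.712 4.021
endloop
endfacet
facet normal 0.016 -0.543 -0.839
outer loop
vertex 1.971 1.894 2.804
vertex 1.122 1.908 2.779
vertex 1.569 2.519 2.392
endloop
endfacet
facet normal 0.881 0.405 -0.245
outer loop
vertex 1.971 1.894 2.804
vertex 1.569 2.519 2.392
vertex 1.948 2.697 4.047
endloop
endfacet
facet normal 0.881 0.405 -0.245
outer loop
vertex 1.948 2.697 4.047
vertex 1.569 2.519 2.392
vertex 1.545 3.323 3.635
endloop
endfacet
facet normal -0.016 0.542 0.840
outer loop
vertex 1.948 2.697 4.047
vertex 1.545 3.323 3.635
vertex 1.098 2.712 4.021
endloop
endfacet

endsolid


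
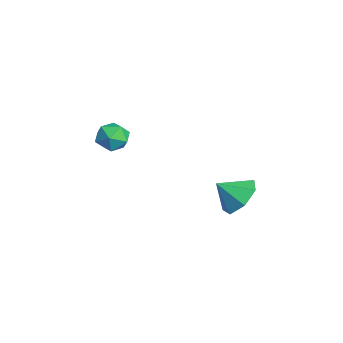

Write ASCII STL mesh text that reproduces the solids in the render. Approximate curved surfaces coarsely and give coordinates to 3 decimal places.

solid 
facet normal 0.163 0.738 -0.655
outer loop
vertex 3.896 3.196 -2.053
vertex 3.165 3.79 -1.566
vertex 4.206 3.732 -1.373
endloop
endfacet
facet normal 0.652 -0.711 0.264
outer loop
vertex 3.896 3.196 -2.053
vertex 4.206 3.732 -1.373
vertex 2.955 2.83 -0.714
endloop
endfacet
facet normal 0.163 0.738 -0.655
outer loop
vertex 4.206 3.732 -1.373
vertex 3.165 3.79 -1.566
vertex 3.732 4.311 -0.838
endloop
endfacet
facet normal 0.582 -0.241 0.776
outer loop
vertex 4.206 3.732 -1.373
vertex 3.732 4.311 -0.838
vertex 2.955 2.83 -0.714
endloop
endfacet
facet normal 0.163 0.738 -0.655
outer loop
vertex 3.732 4.311 -0.838
vertex 3.165 3.79 -1.566
vertex 2.832 4.498 -0.851
endloop
endfacet
facet normal 0.003 0.082 0.997
outer loop
vertex 3.732 4.311 -0.838
vertex 2.832 4.498 -0.851
vertex 2.955 2.83 -0.714
endloop
endfacet
facet normal 0.162 0.738 -0.655
outer loop
vertex 2.832 4.498 -0.851
vertex 3.165 3.79 -1.566
vertex 2.182 4.151 -1.402
endloop
endfacet
facet normal -0.651 0.014 0.759
outer loop
vertex 2.832 4.498 -0.851
vertex 2.182 4.151 -1.402
vertex 2.955 2.83 -0.714
endloop
endfacet
facet normal 0.162 0.738 -0.655
outer loop
vertex 2.182 4.151 -1.402
vertex 3.165 3.79 -1.566
vertex 2.273 3.532 -2.077
endloop
endfacet
facet normal -0.887 -0.393 0.241
outer loop
vertex 2.182 4.151 -1.402
vertex 2.273 3.532 -2.077
vertex 2.955 2.83 -0.714
endloop
endfacet
facet normal 0.162 0.738 -0.655
outer loop
vertex 2.273 3.532 -2.077
vertex 3.165 3.79 -1.566
vertex 3.036 3.107 -2.367
endloop
endfacet
facet normal -0.527 -0.833 -0.166
outer loop
vertex 2.273 3.532 -2.077
vertex 3.036 3.107 -2.367
vertex 2.955 2.83 -0.714
endloop
endfacet
facet normal 0.163 0.738 -0.655
outer loop
vertex 3.036 3.107 -2.367
vertex 3.165 3.79 -1.566
vertex 3.896 3.196 -2.053
endloop
endfacet
facet normal 0.158 -0.975 -0.156
outer loop
vertex 3.036 3.107 -2.367
vertex 3.896 3.196 -2.053
vertex 2.955 2.83 -0.714
endloop
endfacet
facet normal 0.319 0.852 0.415
outer loop
vertex 3.381 -0.882 3.24
vertex 3.709 -1.297 3.839
vertex 4.136 -1.137 3.183
endloop
endfacet
facet normal 0.286 0.912 -0.296
outer loop
vertex 3.381 -0.882 3.24
vertex 4.136 -1.137 3.183
vertex 3.649 -1.189 2.552
endloop
endfacet
facet normal -0.386 0.777 -0.497
outer loop
vertex 3.381 -0.882 3.24
vertex 3.649 -1.189 2.552
vertex 2.92 -1.381 2.818
endloop
endfacet
facet normal -0.768 0.635 0.088
outer loop
vertex 3.381 -0.882 3.24
vertex 2.92 -1.381 2.818
vertex 2.957 -1.447 3.613
endloop
endfacet
facet normal -0.332 0.680 0.653
outer loop
vertex 3.381 -0.882 3.24
vertex 2.957 -1.447 3.613
vertex 3.709 -1.297 3.839
endloop
endfacet
facet normal 0.706 0.410 -0.578
outer loop
vertex 3.649 -1.189 2.552
vertex 4.136 -1.137 3.183
vertex 4.143 -1.793 2.727
endloop
endfacet
facet normal 0.759 0.314 0.571
outer loop
vertex 4.136 -1.137 3.183
vertex 3.709 -1.297 3.839
vertex 4.18 -1.859 3.522
endloop
endfacet
facet normal -0.294 0.036 0.955
outer loop
vertex 3.709 -1.297 3.839
vertex 2.957 -1.447 3.613
vertex 3.451 -2.051 3.788
endloop
endfacet
facet normal -0.998 -0.041 0.043
outer loop
vertex 2.957 -1.447 3.613
vertex 2.92 -1.381 2.818
vertex 2.964 -2.103 3.157
endloop
endfacet
facet normal -0.381 0.191 -0.905
outer loop
vertex 2.92 -1.381 2.818
vertex 3.649 -1.189 2.552
vertex 3.391 -1.943 2.501
endloop
endfacet
facet normal 0.768 -0.635 -0.088
outer loop
vertex 3.719 -2.358 3.1
vertex 4.143 -1.793 2.727
vertex 4.18 -1.859 3.522
endloop
endfacet
facet normal 0.386 -0.777 0.497
outer loop
vertex 3.719 -2.358 3.1
vertex 4.18 -1.859 3.522
vertex 3.451 -2.051 3.788
endloop
endfacet
facet normal -0.286 -0.912 0.296
outer loop
vertex 3.719 -2.358 3.1
vertex 3.451 -2.051 3.788
vertex 2.964 -2.103 3.157
endloop
endfacet
facet normal -0.319 -0.852 -0.415
outer loop
vertex 3.719 -2.358 3.1
vertex 2.964 -2.103 3.157
vertex 3.391 -1.943 2.501
endloop
endfacet
facet normal 0.332 -0.680 -0.653
outer loop
vertex 3.719 -2.358 3.1
vertex 3.391 -1.943 2.501
vertex 4.143 -1.793 2.727
endloop
endfacet
facet normal 0.998 0.041 -0.043
outer loop
vertex 4.18 -1.859 3.522
vertex 4.143 -1.793 2.727
vertex 4.136 -1.137 3.183
endloop
endfacet
facet normal 0.381 -0.191 0.905
outer loop
vertex 3.451 -2.051 3.788
vertex 4.18 -1.859 3.522
vertex 3.709 -1.297 3.839
endloop
endfacet
facet normal -0.706 -0.410 0.578
outer loop
vertex 2.964 -2.103 3.157
vertex 3.451 -2.051 3.788
vertex 2.957 -1.447 3.613
endloop
endfacet
facet normal -0.759 -0.314 -0.571
outer loop
vertex 3.391 -1.943 2.501
vertex 2.964 -2.103 3.157
vertex 2.92 -1.381 2.818
endloop
endfacet
facet normal 0.294 -0.036 -0.955
outer loop
vertex 4.143 -1.793 2.727
vertex 3.391 -1.943 2.501
vertex 3.649 -1.189 2.552
endloop
endfacet

endsolid


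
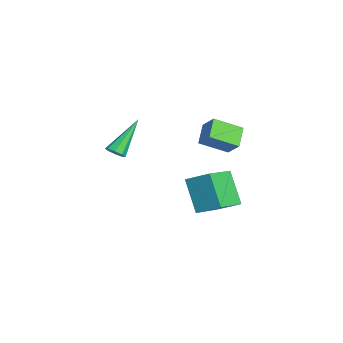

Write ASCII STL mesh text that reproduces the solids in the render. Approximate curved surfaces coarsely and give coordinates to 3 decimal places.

solid 
facet normal -0.645 -0.346 -0.681
outer loop
vertex 0.586 0.5 0.703
vertex -0.262 0.834 1.337
vertex 0.597 1.78 0.042
endloop
endfacet
facet normal 0.764 -0.301 -0.571
outer loop
vertex 1.242 2.126 0.723
vertex 0.586 0.5 0.703
vertex 0.597 1.78 0.042
endloop
endfacet
facet normal -0.645 -0.346 -0.681
outer loop
vertex 0.597 1.78 0.042
vertex -0.262 0.834 1.337
vertex -0.251 2.114 0.676
endloop
endfacet
facet normal 0.007 0.889 -0.458
outer loop
vertex -0.251 2.114 0.676
vertex 1.242 2.126 0.723
vertex 0.597 1.78 0.042
endloop
endfacet
facet normal -0.007 -0.889 0.458
outer loop
vertex 0.586 0.5 0.703
vertex 0.383 1.18 2.018
vertex -0.262 0.834 1.337
endloop
endfacet
facet normal 0.764 -0.301 -0.571
outer loop
vertex 1.231 0.846 1.384
vertex 0.586 0.5 0.703
vertex 1.242 2.126 0.723
endloop
endfacet
facet normal -0.007 -0.889 0.458
outer loop
vertex 1.231 0.846 1.384
vertex 0.383 1.18 2.018
vertex 0.586 0.5 0.703
endloop
endfacet
facet normal -0.764 0.301 0.571
outer loop
vertex -0.262 0.834 1.337
vertex 0.383 1.18 2.018
vertex -0.251 2.114 0.676
endloop
endfacet
facet normal 0.007 0.889 -0.458
outer loop
vertex 0.394 2.46 1.357
vertex 1.242 2.126 0.723
vertex -0.251 2.114 0.676
endloop
endfacet
facet normal -0.764 0.301 0.571
outer loop
vertex -0.251 2.114 0.676
vertex 0.383 1.18 2.018
vertex 0.394 2.46 1.357
endloop
endfacet
facet normal 0.645 0.346 0.681
outer loop
vertex 0.394 2.46 1.357
vertex 1.231 0.846 1.384
vertex 1.242 2.126 0.723
endloop
endfacet
facet normal 0.645 0.346 0.681
outer loop
vertex 0.383 1.18 2.018
vertex 1.231 0.846 1.384
vertex 0.394 2.46 1.357
endloop
endfacet
facet normal 0.470 -0.546 -0.693
outer loop
vertex -0.956 -2.875 -0.335
vertex -1.338 -2.805 -0.649
vertex -0.912 -2.563 -0.551
endloop
endfacet
facet normal 0.755 0.298 0.584
outer loop
vertex -0.956 -2.875 -0.335
vertex -0.912 -2.563 -0.551
vertex -2.322 -1.655 0.809
endloop
endfacet
facet normal 0.470 -0.547 -0.693
outer loop
vertex -0.912 -2.563 -0.551
vertex -1.338 -2.805 -0.649
vertex -1.117 -2.392 -0.825
endloop
endfacet
facet normal 0.585 0.808 0.067
outer loop
vertex -0.912 -2.563 -0.551
vertex -1.117 -2.392 -0.825
vertex -2.322 -1.655 0.809
endloop
endfacet
facet normal 0.467 -0.546 -0.695
outer loop
vertex -1.117 -2.392 -0.825
vertex -1.338 -2.805 -0.649
vertex -1.453 -2.463 -0.995
endloop
endfacet
facet normal 0.011 0.915 -0.404
outer loop
vertex -1.117 -2.392 -0.825
vertex -1.453 -2.463 -0.995
vertex -2.322 -1.655 0.809
endloop
endfacet
facet normal 0.469 -0.545 -0.695
outer loop
vertex -1.453 -2.463 -0.995
vertex -1.338 -2.805 -0.649
vertex -1.721 -2.734 -0.963
endloop
endfacet
facet normal -0.626 0.554 -0.549
outer loop
vertex -1.453 -2.463 -0.995
vertex -1.721 -2.734 -0.963
vertex -2.322 -1.655 0.809
endloop
endfacet
facet normal 0.467 -0.548 -0.694
outer loop
vertex -1.721 -2.734 -0.963
vertex -1.338 -2.805 -0.649
vertex -1.765 -3.046 -0.746
endloop
endfacet
facet normal -0.956 -0.064 -0.286
outer loop
vertex -1.721 -2.734 -0.963
vertex -1.765 -3.046 -0.746
vertex -2.322 -1.655 0.809
endloop
endfacet
facet normal 0.467 -0.549 -0.694
outer loop
vertex -1.765 -3.046 -0.746
vertex -1.338 -2.805 -0.649
vertex -1.559 -3.217 -0.472
endloop
endfacet
facet normal -0.785 -0.574 0.232
outer loop
vertex -1.765 -3.046 -0.746
vertex -1.559 -3.217 -0.472
vertex -2.322 -1.655 0.809
endloop
endfacet
facet normal 0.468 -0.549 -0.693
outer loop
vertex -1.559 -3.217 -0.472
vertex -1.338 -2.805 -0.649
vertex -1.224 -3.146 -0.302
endloop
endfacet
facet normal -0.212 -0.680 0.702
outer loop
vertex -1.559 -3.217 -0.472
vertex -1.224 -3.146 -0.302
vertex -2.322 -1.655 0.809
endloop
endfacet
facet normal 0.469 -0.548 -0.693
outer loop
vertex -1.224 -3.146 -0.302
vertex -1.338 -2.805 -0.649
vertex -0.956 -2.875 -0.335
endloop
endfacet
facet normal 0.426 -0.318 0.847
outer loop
vertex -1.224 -3.146 -0.302
vertex -0.956 -2.875 -0.335
vertex -2.322 -1.655 0.809
endloop
endfacet
facet normal -0.564 -0.164 0.809
outer loop
vertex -2.261 0.399 -3.134
vertex -1.609 1.385 -2.48
vertex -3.413 1.541 -3.706
endloop
endfacet
facet normal -0.483 -0.730 -0.484
outer loop
vertex -2.331 1.855 -5.26
vertex -2.261 0.399 -3.134
vertex -3.413 1.541 -3.706
endloop
endfacet
facet normal -0.564 -0.164 0.809
outer loop
vertex -3.413 1.541 -3.706
vertex -1.609 1.385 -2.48
vertex -2.762 2.526 -3.052
endloop
endfacet
facet normal -0.670 0.664 -0.332
outer loop
vertex -2.762 2.526 -3.052
vertex -2.331 1.855 -5.26
vertex -3.413 1.541 -3.706
endloop
endfacet
facet normal 0.670 -0.664 0.332
outer loop
vertex -2.261 0.399 -3.134
vertex -0.527 1.699 -4.034
vertex -1.609 1.385 -2.48
endloop
endfacet
facet normal -0.482 -0.730 -0.484
outer loop
vertex -1.178 0.714 -4.688
vertex -2.261 0.399 -3.134
vertex -2.331 1.855 -5.26
endloop
endfacet
facet normal 0.670 -0.664 0.332
outer loop
vertex -1.178 0.714 -4.688
vertex -0.527 1.699 -4.034
vertex -2.261 0.399 -3.134
endloop
endfacet
facet normal 0.483 0.730 0.484
outer loop
vertex -1.609 1.385 -2.48
vertex -0.527 1.699 -4.034
vertex -2.762 2.526 -3.052
endloop
endfacet
facet normal -0.670 0.664 -0.332
outer loop
vertex -1.679 2.841 -4.606
vertex -2.331 1.855 -5.26
vertex -2.762 2.526 -3.052
endloop
endfacet
facet normal 0.483 0.730 0.484
outer loop
vertex -2.762 2.526 -3.052
vertex -0.527 1.699 -4.034
vertex -1.679 2.841 -4.606
endloop
endfacet
facet normal 0.564 0.164 -0.809
outer loop
vertex -1.679 2.841 -4.606
vertex -1.178 0.714 -4.688
vertex -2.331 1.855 -5.26
endloop
endfacet
facet normal 0.564 0.164 -0.809
outer loop
vertex -0.527 1.699 -4.034
vertex -1.178 0.714 -4.688
vertex -1.679 2.841 -4.606
endloop
endfacet

endsolid


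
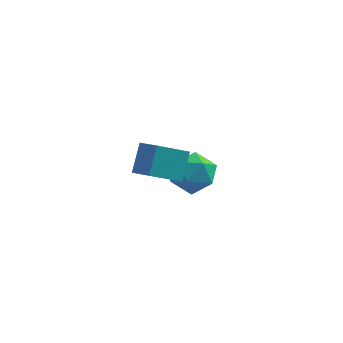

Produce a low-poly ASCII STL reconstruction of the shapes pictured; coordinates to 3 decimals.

solid 
facet normal -0.970 0.031 0.240
outer loop
vertex -2.562 1.789 -2.439
vertex -2.345 2.03 -1.594
vertex -2.481 2.664 -2.224
endloop
endfacet
facet normal -0.873 0.191 -0.448
outer loop
vertex -2.562 1.789 -2.439
vertex -2.481 2.664 -2.224
vertex -2.147 2.357 -3.006
endloop
endfacet
facet normal -0.543 -0.360 -0.758
outer loop
vertex -2.562 1.789 -2.439
vertex -2.147 2.357 -3.006
vertex -1.804 1.533 -2.86
endloop
endfacet
facet normal -0.436 -0.861 -0.261
outer loop
vertex -2.562 1.789 -2.439
vertex -1.804 1.533 -2.86
vertex -1.927 1.331 -1.987
endloop
endfacet
facet normal -0.700 -0.619 0.356
outer loop
vertex -2.562 1.789 -2.439
vertex -1.927 1.331 -1.987
vertex -2.345 2.03 -1.594
endloop
endfacet
facet normal -0.440 0.756 -0.485
outer loop
vertex -2.147 2.357 -3.006
vertex -2.481 2.664 -2.224
vertex -1.673 2.949 -2.513
endloop
endfacet
facet normal -0.597 0.497 0.629
outer loop
vertex -2.481 2.664 -2.224
vertex -2.345 2.03 -1.594
vertex -1.796 2.747 -1.64
endloop
endfacet
facet normal -0.158 -0.554 0.817
outer loop
vertex -2.345 2.03 -1.594
vertex -1.927 1.331 -1.987
vertex -1.453 1.923 -1.494
endloop
endfacet
facet normal 0.269 -0.946 -0.181
outer loop
vertex -1.927 1.331 -1.987
vertex -1.804 1.533 -2.86
vertex -1.119 1.616 -2.276
endloop
endfacet
facet normal 0.094 -0.135 -0.986
outer loop
vertex -1.804 1.533 -2.86
vertex -2.147 2.357 -3.006
vertex -1.255 2.25 -2.906
endloop
endfacet
facet normal 0.436 0.861 0.261
outer loop
vertex -1.038 2.491 -2.061
vertex -1.673 2.949 -2.513
vertex -1.796 2.747 -1.64
endloop
endfacet
facet normal 0.543 0.360 0.758
outer loop
vertex -1.038 2.491 -2.061
vertex -1.796 2.747 -1.64
vertex -1.453 1.923 -1.494
endloop
endfacet
facet normal 0.873 -0.191 0.448
outer loop
vertex -1.038 2.491 -2.061
vertex -1.453 1.923 -1.494
vertex -1.119 1.616 -2.276
endloop
endfacet
facet normal 0.970 -0.031 -0.240
outer loop
vertex -1.038 2.491 -2.061
vertex -1.119 1.616 -2.276
vertex -1.255 2.25 -2.906
endloop
endfacet
facet normal 0.700 0.619 -0.356
outer loop
vertex -1.038 2.491 -2.061
vertex -1.255 2.25 -2.906
vertex -1.673 2.949 -2.513
endloop
endfacet
facet normal -0.269 0.946 0.181
outer loop
vertex -1.796 2.747 -1.64
vertex -1.673 2.949 -2.513
vertex -2.481 2.664 -2.224
endloop
endfacet
facet normal -0.094 0.135 0.986
outer loop
vertex -1.453 1.923 -1.494
vertex -1.796 2.747 -1.64
vertex -2.345 2.03 -1.594
endloop
endfacet
facet normal 0.440 -0.756 0.485
outer loop
vertex -1.119 1.616 -2.276
vertex -1.453 1.923 -1.494
vertex -1.927 1.331 -1.987
endloop
endfacet
facet normal 0.597 -0.497 -0.629
outer loop
vertex -1.255 2.25 -2.906
vertex -1.119 1.616 -2.276
vertex -1.804 1.533 -2.86
endloop
endfacet
facet normal 0.158 0.554 -0.817
outer loop
vertex -1.673 2.949 -2.513
vertex -1.255 2.25 -2.906
vertex -2.147 2.357 -3.006
endloop
endfacet
facet normal -0.679 0.597 -0.427
outer loop
vertex -3.355 -1.874 1.256
vertex -3.196 -1.104 2.081
vertex -2.382 -1.291 0.524
endloop
endfacet
facet normal -0.140 -0.676 -0.724
outer loop
vertex -1.784 -1.816 0.899
vertex -3.355 -1.874 1.256
vertex -2.382 -1.291 0.524
endloop
endfacet
facet normal -0.679 0.597 -0.427
outer loop
vertex -2.382 -1.291 0.524
vertex -3.196 -1.104 2.081
vertex -2.223 -0.52 1.349
endloop
endfacet
facet normal 0.720 0.432 -0.543
outer loop
vertex -2.223 -0.52 1.349
vertex -1.784 -1.816 0.899
vertex -2.382 -1.291 0.524
endloop
endfacet
facet normal -0.720 -0.433 0.543
outer loop
vertex -3.355 -1.874 1.256
vertex -2.598 -1.629 2.456
vertex -3.196 -1.104 2.081
endloop
endfacet
facet normal -0.140 -0.675 -0.724
outer loop
vertex -2.757 -2.4 1.631
vertex -3.355 -1.874 1.256
vertex -1.784 -1.816 0.899
endloop
endfacet
facet normal -0.720 -0.432 0.543
outer loop
vertex -2.757 -2.4 1.631
vertex -2.598 -1.629 2.456
vertex -3.355 -1.874 1.256
endloop
endfacet
facet normal 0.139 0.676 0.724
outer loop
vertex -3.196 -1.104 2.081
vertex -2.598 -1.629 2.456
vertex -2.223 -0.52 1.349
endloop
endfacet
facet normal 0.720 0.432 -0.542
outer loop
vertex -1.625 -1.046 1.724
vertex -1.784 -1.816 0.899
vertex -2.223 -0.52 1.349
endloop
endfacet
facet normal 0.140 0.675 0.724
outer loop
vertex -2.223 -0.52 1.349
vertex -2.598 -1.629 2.456
vertex -1.625 -1.046 1.724
endloop
endfacet
facet normal 0.679 -0.597 0.426
outer loop
vertex -1.625 -1.046 1.724
vertex -2.757 -2.4 1.631
vertex -1.784 -1.816 0.899
endloop
endfacet
facet normal 0.679 -0.597 0.427
outer loop
vertex -2.598 -1.629 2.456
vertex -2.757 -2.4 1.631
vertex -1.625 -1.046 1.724
endloop
endfacet

endsolid


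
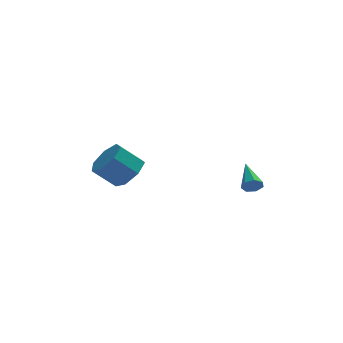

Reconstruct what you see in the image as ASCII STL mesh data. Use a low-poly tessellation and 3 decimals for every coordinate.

solid 
facet normal 0.052 -0.914 -0.403
outer loop
vertex 3.298 -0.619 -0.719
vertex 3.085 -0.843 -0.239
vertex 2.805 -0.656 -0.699
endloop
endfacet
facet normal -0.079 0.638 -0.766
outer loop
vertex 3.298 -0.619 -0.719
vertex 2.805 -0.656 -0.699
vertex 2.995 0.783 0.479
endloop
endfacet
facet normal 0.051 -0.914 -0.403
outer loop
vertex 2.805 -0.656 -0.699
vertex 3.085 -0.843 -0.239
vertex 2.523 -0.833 -0.333
endloop
endfacet
facet normal -0.802 0.438 -0.406
outer loop
vertex 2.805 -0.656 -0.699
vertex 2.523 -0.833 -0.333
vertex 2.995 0.783 0.479
endloop
endfacet
facet normal 0.051 -0.914 -0.403
outer loop
vertex 2.523 -0.833 -0.333
vertex 3.085 -0.843 -0.239
vertex 2.665 -1.018 0.104
endloop
endfacet
facet normal -0.933 0.099 0.345
outer loop
vertex 2.523 -0.833 -0.333
vertex 2.665 -1.018 0.104
vertex 2.995 0.783 0.479
endloop
endfacet
facet normal 0.051 -0.914 -0.404
outer loop
vertex 2.665 -1.018 0.104
vertex 3.085 -0.843 -0.239
vertex 3.123 -1.071 0.282
endloop
endfacet
facet normal -0.372 -0.123 0.920
outer loop
vertex 2.665 -1.018 0.104
vertex 3.123 -1.071 0.282
vertex 2.995 0.783 0.479
endloop
endfacet
facet normal 0.050 -0.914 -0.403
outer loop
vertex 3.123 -1.071 0.282
vertex 3.085 -0.843 -0.239
vertex 3.553 -0.953 0.068
endloop
endfacet
facet normal 0.458 -0.063 0.887
outer loop
vertex 3.123 -1.071 0.282
vertex 3.553 -0.953 0.068
vertex 2.995 0.783 0.479
endloop
endfacet
facet normal 0.050 -0.913 -0.404
outer loop
vertex 3.553 -0.953 0.068
vertex 3.085 -0.843 -0.239
vertex 3.631 -0.752 -0.377
endloop
endfacet
facet normal 0.933 0.236 0.270
outer loop
vertex 3.553 -0.953 0.068
vertex 3.631 -0.752 -0.377
vertex 2.995 0.783 0.479
endloop
endfacet
facet normal 0.050 -0.913 -0.404
outer loop
vertex 3.631 -0.752 -0.377
vertex 3.085 -0.843 -0.239
vertex 3.298 -0.619 -0.719
endloop
endfacet
facet normal 0.696 0.547 -0.465
outer loop
vertex 3.631 -0.752 -0.377
vertex 3.298 -0.619 -0.719
vertex 2.995 0.783 0.479
endloop
endfacet
facet normal 0.728 -0.054 -0.684
outer loop
vertex -2.037 1.912 0.54
vertex -2.616 1.208 -0.021
vertex -2.608 2.275 -0.096
endloop
endfacet
facet normal 0.304 0.919 0.252
outer loop
vertex -2.037 1.912 0.54
vertex -2.608 2.275 -0.096
vertex -3.186 1.996 1.621
endloop
endfacet
facet normal 0.304 0.919 0.252
outer loop
vertex -3.186 1.996 1.621
vertex -2.608 2.275 -0.096
vertex -3.757 2.359 0.985
endloop
endfacet
facet normal -0.728 0.053 0.684
outer loop
vertex -3.186 1.996 1.621
vertex -3.757 2.359 0.985
vertex -3.764 1.292 1.061
endloop
endfacet
facet normal 0.727 -0.054 -0.684
outer loop
vertex -2.608 2.275 -0.096
vertex -2.616 1.208 -0.021
vertex -3.185 1.835 -0.675
endloop
endfacet
facet normal -0.291 0.879 -0.378
outer loop
vertex -2.608 2.275 -0.096
vertex -3.185 1.835 -0.675
vertex -3.757 2.359 0.985
endloop
endfacet
facet normal -0.292 0.879 -0.378
outer loop
vertex -3.757 2.359 0.985
vertex -3.185 1.835 -0.675
vertex -4.334 1.919 0.407
endloop
endfacet
facet normal -0.727 0.054 0.685
outer loop
vertex -3.757 2.359 0.985
vertex -4.334 1.919 0.407
vertex -3.764 1.292 1.061
endloop
endfacet
facet normal 0.727 -0.053 -0.684
outer loop
vertex -3.185 1.835 -0.675
vertex -2.616 1.208 -0.021
vertex -3.333 0.922 -0.761
endloop
endfacet
facet normal -0.668 0.176 -0.723
outer loop
vertex -3.185 1.835 -0.675
vertex -3.333 0.922 -0.761
vertex -4.334 1.919 0.407
endloop
endfacet
facet normal -0.667 0.177 -0.723
outer loop
vertex -4.334 1.919 0.407
vertex -3.333 0.922 -0.761
vertex -4.482 1.006 0.32
endloop
endfacet
facet normal -0.727 0.053 0.684
outer loop
vertex -4.334 1.919 0.407
vertex -4.482 1.006 0.32
vertex -3.764 1.292 1.061
endloop
endfacet
facet normal 0.727 -0.053 -0.684
outer loop
vertex -3.333 0.922 -0.761
vertex -2.616 1.208 -0.021
vertex -2.941 0.225 -0.29
endloop
endfacet
facet normal -0.541 -0.658 -0.524
outer loop
vertex -3.333 0.922 -0.761
vertex -2.941 0.225 -0.29
vertex -4.482 1.006 0.32
endloop
endfacet
facet normal -0.541 -0.659 -0.523
outer loop
vertex -4.482 1.006 0.32
vertex -2.941 0.225 -0.29
vertex -4.09 0.309 0.792
endloop
endfacet
facet normal -0.727 0.054 0.684
outer loop
vertex -4.482 1.006 0.32
vertex -4.09 0.309 0.792
vertex -3.764 1.292 1.061
endloop
endfacet
facet normal 0.727 -0.053 -0.685
outer loop
vertex -2.941 0.225 -0.29
vertex -2.616 1.208 -0.021
vertex -2.303 0.268 0.384
endloop
endfacet
facet normal -0.007 -0.998 0.070
outer loop
vertex -2.941 0.225 -0.29
vertex -2.303 0.268 0.384
vertex -4.09 0.309 0.792
endloop
endfacet
facet normal -0.007 -0.998 0.070
outer loop
vertex -4.09 0.309 0.792
vertex -2.303 0.268 0.384
vertex -3.452 0.352 1.465
endloop
endfacet
facet normal -0.726 0.053 0.685
outer loop
vertex -4.09 0.309 0.792
vertex -3.452 0.352 1.465
vertex -3.764 1.292 1.061
endloop
endfacet
facet normal 0.727 -0.053 -0.685
outer loop
vertex -2.303 0.268 0.384
vertex -2.616 1.208 -0.021
vertex -1.901 1.019 0.753
endloop
endfacet
facet normal 0.532 -0.585 0.611
outer loop
vertex -2.303 0.268 0.384
vertex -1.901 1.019 0.753
vertex -3.452 0.352 1.465
endloop
endfacet
facet normal 0.532 -0.585 0.611
outer loop
vertex -3.452 0.352 1.465
vertex -1.901 1.019 0.753
vertex -3.05 1.103 1.834
endloop
endfacet
facet normal -0.727 0.053 0.685
outer loop
vertex -3.452 0.352 1.465
vertex -3.05 1.103 1.834
vertex -3.764 1.292 1.061
endloop
endfacet
facet normal 0.727 -0.053 -0.685
outer loop
vertex -1.901 1.019 0.753
vertex -2.616 1.208 -0.021
vertex -2.037 1.912 0.54
endloop
endfacet
facet normal 0.671 0.267 0.692
outer loop
vertex -1.901 1.019 0.753
vertex -2.037 1.912 0.54
vertex -3.05 1.103 1.834
endloop
endfacet
facet normal 0.671 0.267 0.692
outer loop
vertex -3.05 1.103 1.834
vertex -2.037 1.912 0.54
vertex -3.186 1.996 1.621
endloop
endfacet
facet normal -0.727 0.053 0.684
outer loop
vertex -3.05 1.103 1.834
vertex -3.186 1.996 1.621
vertex -3.764 1.292 1.061
endloop
endfacet

endsolid


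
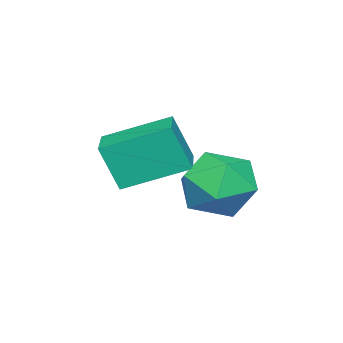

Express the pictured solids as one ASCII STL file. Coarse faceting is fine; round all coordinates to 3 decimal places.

solid 
facet normal -0.233 0.815 -0.530
outer loop
vertex 2.775 0.742 -1.559
vertex 1.991 0.751 -1.201
vertex 2.64 1.179 -0.828
endloop
endfacet
facet normal 0.467 0.794 -0.389
outer loop
vertex 2.775 0.742 -1.559
vertex 2.64 1.179 -0.828
vertex 3.357 0.711 -0.924
endloop
endfacet
facet normal 0.729 0.188 -0.659
outer loop
vertex 2.775 0.742 -1.559
vertex 3.357 0.711 -0.924
vertex 3.152 -0.006 -1.355
endloop
endfacet
facet normal 0.192 -0.167 -0.967
outer loop
vertex 2.775 0.742 -1.559
vertex 3.152 -0.006 -1.355
vertex 2.307 0.019 -1.527
endloop
endfacet
facet normal -0.403 0.222 -0.888
outer loop
vertex 2.775 0.742 -1.559
vertex 2.307 0.019 -1.527
vertex 1.991 0.751 -1.201
endloop
endfacet
facet normal 0.548 0.773 0.319
outer loop
vertex 3.357 0.711 -0.924
vertex 2.64 1.179 -0.828
vertex 2.933 0.701 -0.173
endloop
endfacet
facet normal -0.584 0.807 0.090
outer loop
vertex 2.64 1.179 -0.828
vertex 1.991 0.751 -1.201
vertex 2.088 0.726 -0.345
endloop
endfacet
facet normal -0.860 -0.154 -0.487
outer loop
vertex 1.991 0.751 -1.201
vertex 2.307 0.019 -1.527
vertex 1.883 0.009 -0.776
endloop
endfacet
facet normal 0.102 -0.781 -0.616
outer loop
vertex 2.307 0.019 -1.527
vertex 3.152 -0.006 -1.355
vertex 2.6 -0.459 -0.872
endloop
endfacet
facet normal 0.971 -0.208 -0.116
outer loop
vertex 3.152 -0.006 -1.355
vertex 3.357 0.711 -0.924
vertex 3.249 -0.031 -0.499
endloop
endfacet
facet normal -0.192 0.167 0.967
outer loop
vertex 2.465 -0.022 -0.141
vertex 2.933 0.701 -0.173
vertex 2.088 0.726 -0.345
endloop
endfacet
facet normal -0.729 -0.188 0.659
outer loop
vertex 2.465 -0.022 -0.141
vertex 2.088 0.726 -0.345
vertex 1.883 0.009 -0.776
endloop
endfacet
facet normal -0.467 -0.794 0.389
outer loop
vertex 2.465 -0.022 -0.141
vertex 1.883 0.009 -0.776
vertex 2.6 -0.459 -0.872
endloop
endfacet
facet normal 0.233 -0.815 0.530
outer loop
vertex 2.465 -0.022 -0.141
vertex 2.6 -0.459 -0.872
vertex 3.249 -0.031 -0.499
endloop
endfacet
facet normal 0.403 -0.222 0.888
outer loop
vertex 2.465 -0.022 -0.141
vertex 3.249 -0.031 -0.499
vertex 2.933 0.701 -0.173
endloop
endfacet
facet normal -0.102 0.781 0.616
outer loop
vertex 2.088 0.726 -0.345
vertex 2.933 0.701 -0.173
vertex 2.64 1.179 -0.828
endloop
endfacet
facet normal -0.971 0.208 0.116
outer loop
vertex 1.883 0.009 -0.776
vertex 2.088 0.726 -0.345
vertex 1.991 0.751 -1.201
endloop
endfacet
facet normal -0.548 -0.773 -0.319
outer loop
vertex 2.6 -0.459 -0.872
vertex 1.883 0.009 -0.776
vertex 2.307 0.019 -1.527
endloop
endfacet
facet normal 0.584 -0.807 -0.090
outer loop
vertex 3.249 -0.031 -0.499
vertex 2.6 -0.459 -0.872
vertex 3.152 -0.006 -1.355
endloop
endfacet
facet normal 0.860 0.154 0.487
outer loop
vertex 2.933 0.701 -0.173
vertex 3.249 -0.031 -0.499
vertex 3.357 0.711 -0.924
endloop
endfacet
facet normal -0.873 -0.485 -0.046
outer loop
vertex 3.054 -1.933 0.105
vertex 2.382 -0.773 0.63
vertex 2.903 -1.566 -0.9
endloop
endfacet
facet normal 0.467 -0.806 -0.364
outer loop
vertex 3.838 -1.047 -0.85
vertex 3.054 -1.933 0.105
vertex 2.903 -1.566 -0.9
endloop
endfacet
facet normal -0.873 -0.485 -0.046
outer loop
vertex 2.903 -1.566 -0.9
vertex 2.382 -0.773 0.63
vertex 2.231 -0.406 -0.374
endloop
endfacet
facet normal -0.139 0.341 -0.930
outer loop
vertex 2.231 -0.406 -0.374
vertex 3.838 -1.047 -0.85
vertex 2.903 -1.566 -0.9
endloop
endfacet
facet normal 0.139 -0.340 0.930
outer loop
vertex 3.054 -1.933 0.105
vertex 3.317 -0.254 0.68
vertex 2.382 -0.773 0.63
endloop
endfacet
facet normal 0.466 -0.806 -0.365
outer loop
vertex 3.989 -1.414 0.154
vertex 3.054 -1.933 0.105
vertex 3.838 -1.047 -0.85
endloop
endfacet
facet normal 0.140 -0.340 0.930
outer loop
vertex 3.989 -1.414 0.154
vertex 3.317 -0.254 0.68
vertex 3.054 -1.933 0.105
endloop
endfacet
facet normal -0.467 0.806 0.365
outer loop
vertex 2.382 -0.773 0.63
vertex 3.317 -0.254 0.68
vertex 2.231 -0.406 -0.374
endloop
endfacet
facet normal -0.140 0.340 -0.930
outer loop
vertex 3.166 0.113 -0.325
vertex 3.838 -1.047 -0.85
vertex 2.231 -0.406 -0.374
endloop
endfacet
facet normal -0.466 0.806 0.364
outer loop
vertex 2.231 -0.406 -0.374
vertex 3.317 -0.254 0.68
vertex 3.166 0.113 -0.325
endloop
endfacet
facet normal 0.873 0.485 0.046
outer loop
vertex 3.166 0.113 -0.325
vertex 3.989 -1.414 0.154
vertex 3.838 -1.047 -0.85
endloop
endfacet
facet normal 0.873 0.485 0.046
outer loop
vertex 3.317 -0.254 0.68
vertex 3.989 -1.414 0.154
vertex 3.166 0.113 -0.325
endloop
endfacet

endsolid


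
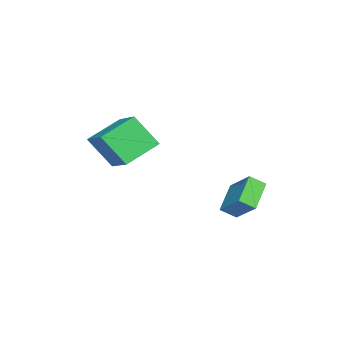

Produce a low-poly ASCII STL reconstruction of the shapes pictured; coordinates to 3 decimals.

solid 
facet normal -0.731 -0.539 -0.418
outer loop
vertex 1.255 -4.437 2.194
vertex -0.225 -3.156 3.13
vertex 1.285 -3.146 0.475
endloop
endfacet
facet normal 0.683 -0.590 -0.431
outer loop
vertex 2.885 -1.964 1.39
vertex 1.255 -4.437 2.194
vertex 1.285 -3.146 0.475
endloop
endfacet
facet normal -0.731 -0.540 -0.418
outer loop
vertex 1.285 -3.146 0.475
vertex -0.225 -3.156 3.13
vertex -0.196 -1.865 1.411
endloop
endfacet
facet normal 0.014 0.600 -0.800
outer loop
vertex -0.196 -1.865 1.411
vertex 2.885 -1.964 1.39
vertex 1.285 -3.146 0.475
endloop
endfacet
facet normal -0.014 -0.600 0.800
outer loop
vertex 1.255 -4.437 2.194
vertex 1.375 -1.974 4.045
vertex -0.225 -3.156 3.13
endloop
endfacet
facet normal 0.682 -0.590 -0.432
outer loop
vertex 2.856 -3.255 3.109
vertex 1.255 -4.437 2.194
vertex 2.885 -1.964 1.39
endloop
endfacet
facet normal -0.014 -0.600 0.800
outer loop
vertex 2.856 -3.255 3.109
vertex 1.375 -1.974 4.045
vertex 1.255 -4.437 2.194
endloop
endfacet
facet normal -0.683 0.590 0.431
outer loop
vertex -0.225 -3.156 3.13
vertex 1.375 -1.974 4.045
vertex -0.196 -1.865 1.411
endloop
endfacet
facet normal 0.014 0.600 -0.800
outer loop
vertex 1.405 -0.683 2.326
vertex 2.885 -1.964 1.39
vertex -0.196 -1.865 1.411
endloop
endfacet
facet normal -0.682 0.590 0.431
outer loop
vertex -0.196 -1.865 1.411
vertex 1.375 -1.974 4.045
vertex 1.405 -0.683 2.326
endloop
endfacet
facet normal 0.731 0.540 0.418
outer loop
vertex 1.405 -0.683 2.326
vertex 2.856 -3.255 3.109
vertex 2.885 -1.964 1.39
endloop
endfacet
facet normal 0.731 0.540 0.418
outer loop
vertex 1.375 -1.974 4.045
vertex 2.856 -3.255 3.109
vertex 1.405 -0.683 2.326
endloop
endfacet
facet normal -0.828 0.102 0.552
outer loop
vertex -1.935 3.154 -0.935
vertex -2.219 3.972 -1.512
vertex -2.891 1.965 -2.149
endloop
endfacet
facet normal 0.272 -0.786 0.555
outer loop
vertex -1.301 1.768 -3.208
vertex -1.935 3.154 -0.935
vertex -2.891 1.965 -2.149
endloop
endfacet
facet normal -0.828 0.103 0.551
outer loop
vertex -2.891 1.965 -2.149
vertex -2.219 3.972 -1.512
vertex -3.174 2.782 -2.727
endloop
endfacet
facet normal -0.490 -0.610 -0.622
outer loop
vertex -3.174 2.782 -2.727
vertex -1.301 1.768 -3.208
vertex -2.891 1.965 -2.149
endloop
endfacet
facet normal 0.490 0.610 0.623
outer loop
vertex -1.935 3.154 -0.935
vertex -0.629 3.775 -2.571
vertex -2.219 3.972 -1.512
endloop
endfacet
facet normal 0.273 -0.786 0.555
outer loop
vertex -0.346 2.958 -1.993
vertex -1.935 3.154 -0.935
vertex -1.301 1.768 -3.208
endloop
endfacet
facet normal 0.490 0.610 0.623
outer loop
vertex -0.346 2.958 -1.993
vertex -0.629 3.775 -2.571
vertex -1.935 3.154 -0.935
endloop
endfacet
facet normal -0.273 0.786 -0.555
outer loop
vertex -2.219 3.972 -1.512
vertex -0.629 3.775 -2.571
vertex -3.174 2.782 -2.727
endloop
endfacet
facet normal -0.490 -0.610 -0.623
outer loop
vertex -1.585 2.586 -3.785
vertex -1.301 1.768 -3.208
vertex -3.174 2.782 -2.727
endloop
endfacet
facet normal -0.273 0.786 -0.555
outer loop
vertex -3.174 2.782 -2.727
vertex -0.629 3.775 -2.571
vertex -1.585 2.586 -3.785
endloop
endfacet
facet normal 0.828 -0.101 -0.551
outer loop
vertex -1.585 2.586 -3.785
vertex -0.346 2.958 -1.993
vertex -1.301 1.768 -3.208
endloop
endfacet
facet normal 0.828 -0.103 -0.551
outer loop
vertex -0.629 3.775 -2.571
vertex -0.346 2.958 -1.993
vertex -1.585 2.586 -3.785
endloop
endfacet

endsolid


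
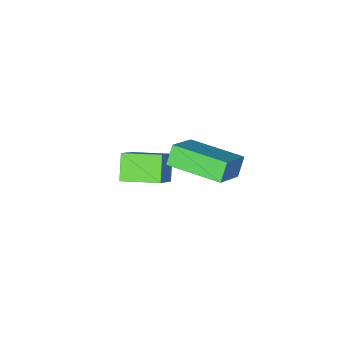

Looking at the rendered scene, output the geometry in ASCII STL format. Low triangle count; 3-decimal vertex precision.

solid 
facet normal -0.744 -0.333 -0.579
outer loop
vertex -0.857 -0.975 2.036
vertex -1.749 0.947 2.076
vertex -0.411 -0.754 1.335
endloop
endfacet
facet normal 0.421 -0.907 -0.018
outer loop
vertex 0.809 -0.207 2.284
vertex -0.857 -0.975 2.036
vertex -0.411 -0.754 1.335
endloop
endfacet
facet normal -0.744 -0.333 -0.579
outer loop
vertex -0.411 -0.754 1.335
vertex -1.749 0.947 2.076
vertex -1.303 1.169 1.375
endloop
endfacet
facet normal 0.519 0.258 -0.815
outer loop
vertex -1.303 1.169 1.375
vertex 0.809 -0.207 2.284
vertex -0.411 -0.754 1.335
endloop
endfacet
facet normal -0.519 -0.258 0.815
outer loop
vertex -0.857 -0.975 2.036
vertex -0.529 1.494 3.025
vertex -1.749 0.947 2.076
endloop
endfacet
facet normal 0.421 -0.907 -0.019
outer loop
vertex 0.363 -0.429 2.985
vertex -0.857 -0.975 2.036
vertex 0.809 -0.207 2.284
endloop
endfacet
facet normal -0.519 -0.258 0.815
outer loop
vertex 0.363 -0.429 2.985
vertex -0.529 1.494 3.025
vertex -0.857 -0.975 2.036
endloop
endfacet
facet normal -0.421 0.907 0.019
outer loop
vertex -1.749 0.947 2.076
vertex -0.529 1.494 3.025
vertex -1.303 1.169 1.375
endloop
endfacet
facet normal 0.519 0.258 -0.815
outer loop
vertex -0.083 1.715 2.324
vertex 0.809 -0.207 2.284
vertex -1.303 1.169 1.375
endloop
endfacet
facet normal -0.420 0.907 0.019
outer loop
vertex -1.303 1.169 1.375
vertex -0.529 1.494 3.025
vertex -0.083 1.715 2.324
endloop
endfacet
facet normal 0.744 0.333 0.579
outer loop
vertex -0.083 1.715 2.324
vertex 0.363 -0.429 2.985
vertex 0.809 -0.207 2.284
endloop
endfacet
facet normal 0.744 0.333 0.579
outer loop
vertex -0.529 1.494 3.025
vertex 0.363 -0.429 2.985
vertex -0.083 1.715 2.324
endloop
endfacet
facet normal -0.661 0.737 0.140
outer loop
vertex -1.686 -3.19 -1.345
vertex -0.741 -2.557 -0.22
vertex -1.13 -2.533 -2.181
endloop
endfacet
facet normal -0.591 -0.395 -0.704
outer loop
vertex -0.099 -3.683 -2.4
vertex -1.686 -3.19 -1.345
vertex -1.13 -2.533 -2.181
endloop
endfacet
facet normal -0.661 0.737 0.140
outer loop
vertex -1.13 -2.533 -2.181
vertex -0.741 -2.557 -0.22
vertex -0.185 -1.9 -1.056
endloop
endfacet
facet normal 0.463 0.548 -0.697
outer loop
vertex -0.185 -1.9 -1.056
vertex -0.099 -3.683 -2.4
vertex -1.13 -2.533 -2.181
endloop
endfacet
facet normal -0.463 -0.548 0.697
outer loop
vertex -1.686 -3.19 -1.345
vertex 0.29 -3.707 -0.439
vertex -0.741 -2.557 -0.22
endloop
endfacet
facet normal -0.591 -0.395 -0.704
outer loop
vertex -0.655 -4.34 -1.564
vertex -1.686 -3.19 -1.345
vertex -0.099 -3.683 -2.4
endloop
endfacet
facet normal -0.463 -0.548 0.697
outer loop
vertex -0.655 -4.34 -1.564
vertex 0.29 -3.707 -0.439
vertex -1.686 -3.19 -1.345
endloop
endfacet
facet normal 0.591 0.395 0.704
outer loop
vertex -0.741 -2.557 -0.22
vertex 0.29 -3.707 -0.439
vertex -0.185 -1.9 -1.056
endloop
endfacet
facet normal 0.463 0.548 -0.697
outer loop
vertex 0.846 -3.05 -1.275
vertex -0.099 -3.683 -2.4
vertex -0.185 -1.9 -1.056
endloop
endfacet
facet normal 0.591 0.395 0.704
outer loop
vertex -0.185 -1.9 -1.056
vertex 0.29 -3.707 -0.439
vertex 0.846 -3.05 -1.275
endloop
endfacet
facet normal 0.661 -0.737 -0.140
outer loop
vertex 0.846 -3.05 -1.275
vertex -0.655 -4.34 -1.564
vertex -0.099 -3.683 -2.4
endloop
endfacet
facet normal 0.661 -0.737 -0.140
outer loop
vertex 0.29 -3.707 -0.439
vertex -0.655 -4.34 -1.564
vertex 0.846 -3.05 -1.275
endloop
endfacet

endsolid
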